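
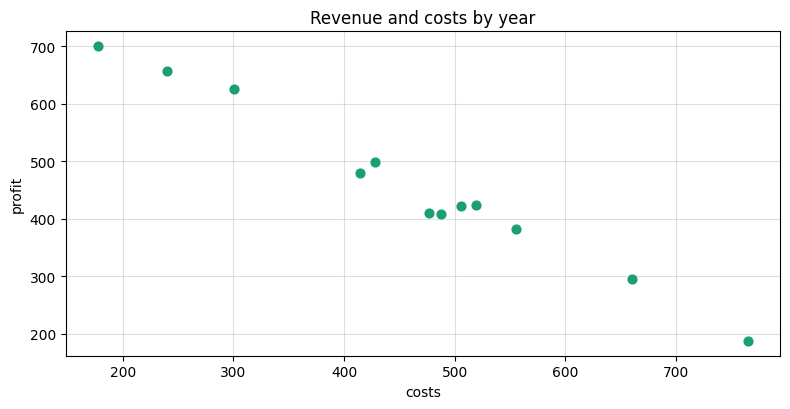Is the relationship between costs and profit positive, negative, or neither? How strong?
Points are negatively correlated; strong (|r| ≈ 1.0).

negative, strong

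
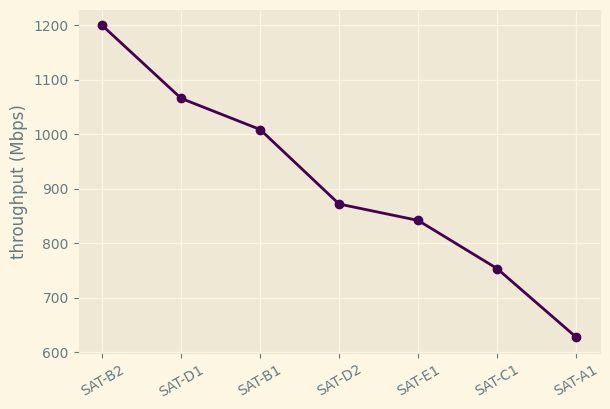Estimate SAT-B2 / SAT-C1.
≈ 1.6×

SAT-B2 ≈ 1200, SAT-C1 ≈ 750; 1200/750 ≈ 1.6.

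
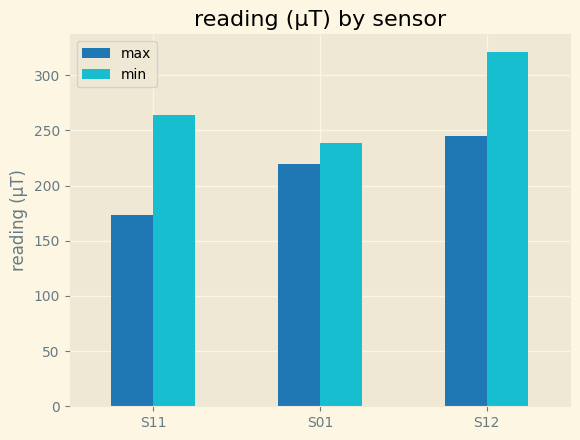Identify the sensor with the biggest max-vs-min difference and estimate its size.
S11, ≈ 100 µT

S11: max ≈ 150, min ≈ 250 → gap ≈ 100. Next-largest (S12) is only ≈ 50.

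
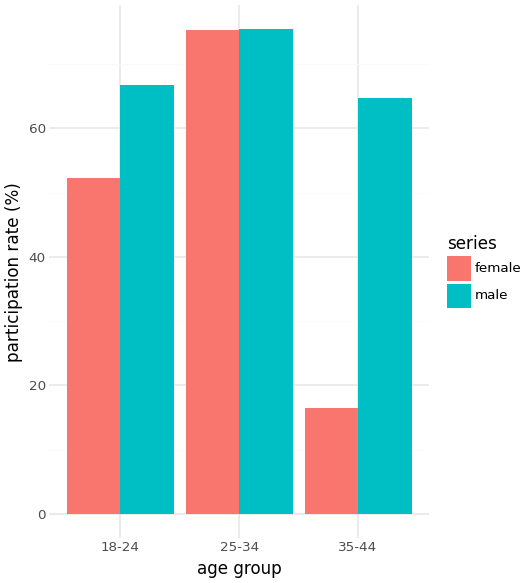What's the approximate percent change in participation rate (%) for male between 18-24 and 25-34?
≈ +14.3%

18-24 ≈ 70, 25-34 ≈ 80; (80 − 70) / 70 ≈ +14.3%.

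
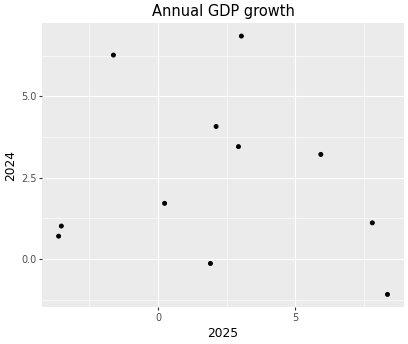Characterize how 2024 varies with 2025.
no clear correlation

Points are roughly uncorrelated; weak (|r| ≈ 0.2).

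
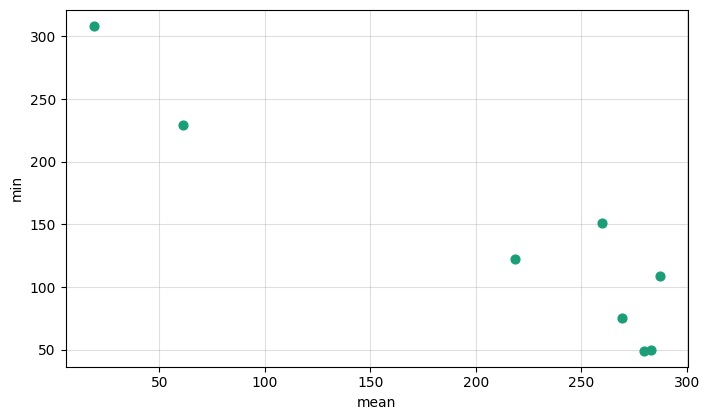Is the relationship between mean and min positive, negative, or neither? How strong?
Points are negatively correlated; strong (|r| ≈ 0.9).

negative, strong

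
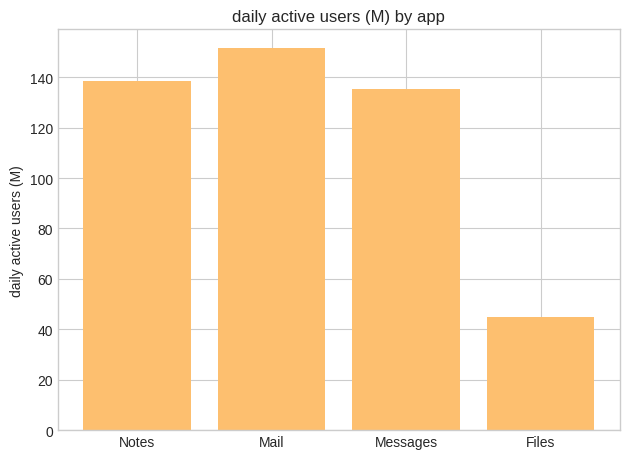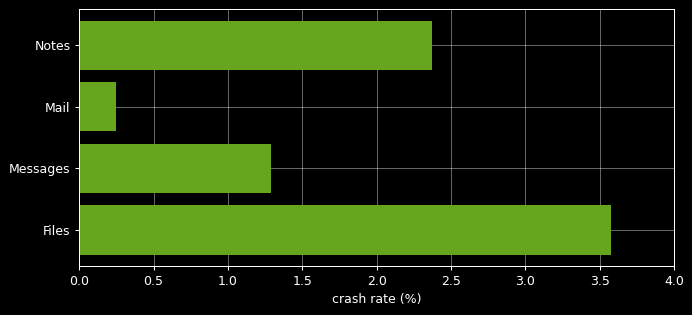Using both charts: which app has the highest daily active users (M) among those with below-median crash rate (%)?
Mail

Chart 2 median crash rate (%) ≈ 2; below-median apps: Mail, Messages. Among those, Mail has the highest daily active users (M) (≈ 160).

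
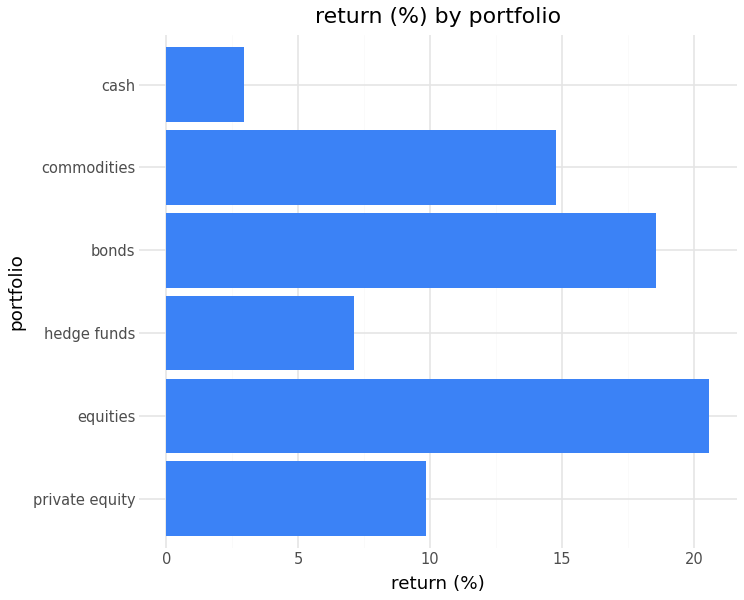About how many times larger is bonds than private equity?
bonds ≈ 18, private equity ≈ 10; 18/10 ≈ 1.8.

≈ 1.8×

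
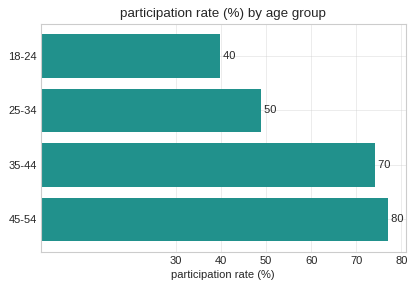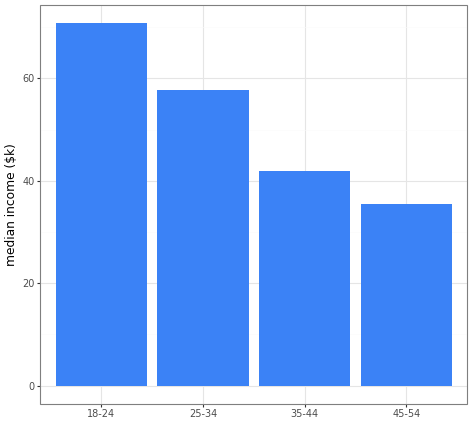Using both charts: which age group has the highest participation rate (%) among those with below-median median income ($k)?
Chart 2 median median income ($k) ≈ 50; below-median age groups: 35-44, 45-54. Among those, 45-54 has the highest participation rate (%) (≈ 80).

45-54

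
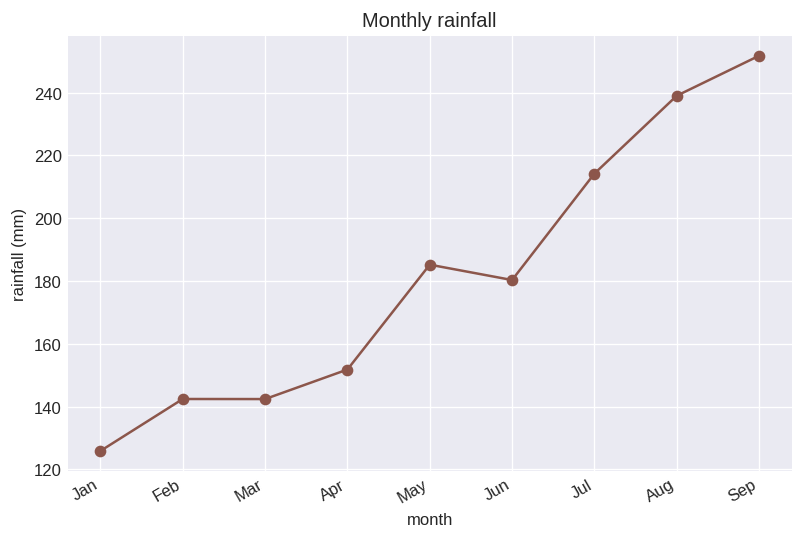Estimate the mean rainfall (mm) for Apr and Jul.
(160 + 220) / 2 ≈ 190.

≈ 190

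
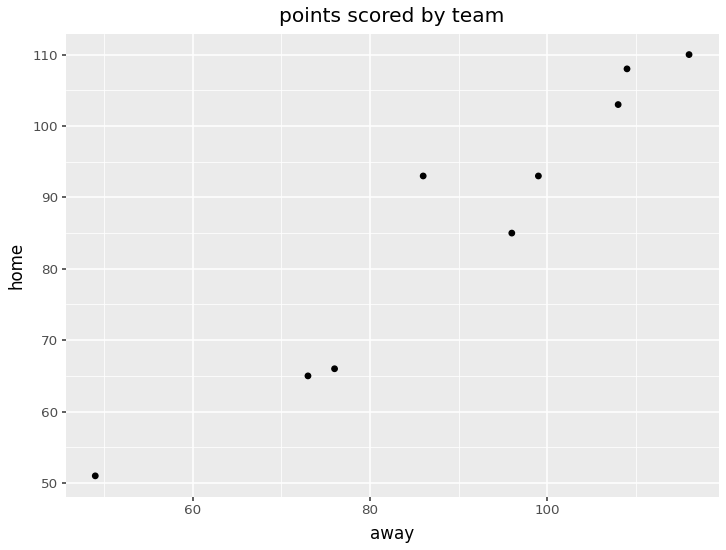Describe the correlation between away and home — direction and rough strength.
Points are positively correlated; strong (|r| ≈ 1.0).

positive, strong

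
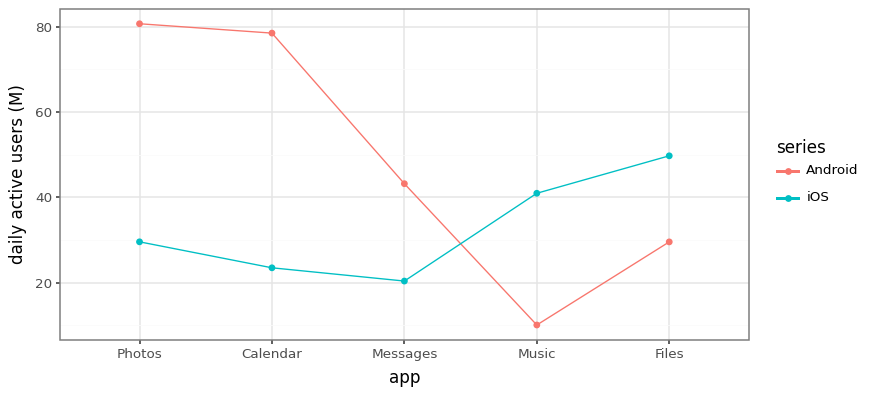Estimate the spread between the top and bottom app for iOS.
≈ 30

Max Files ≈ 50, min Messages ≈ 20; range ≈ 30.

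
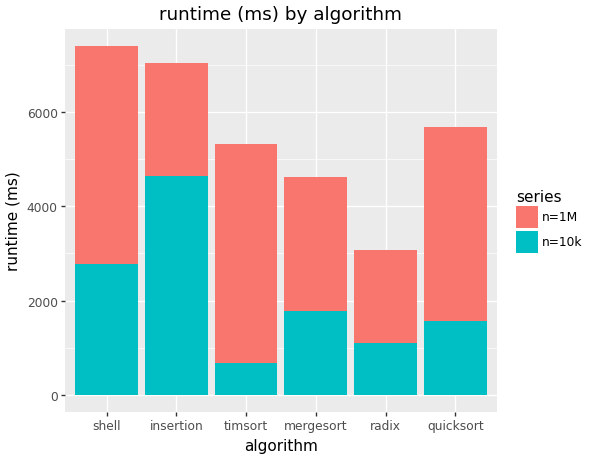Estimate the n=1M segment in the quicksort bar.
≈ 4000

n=1M top ≈ 6000, bottom ≈ 2000; segment ≈ 4000.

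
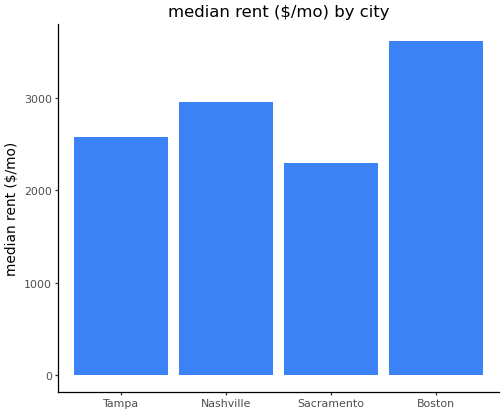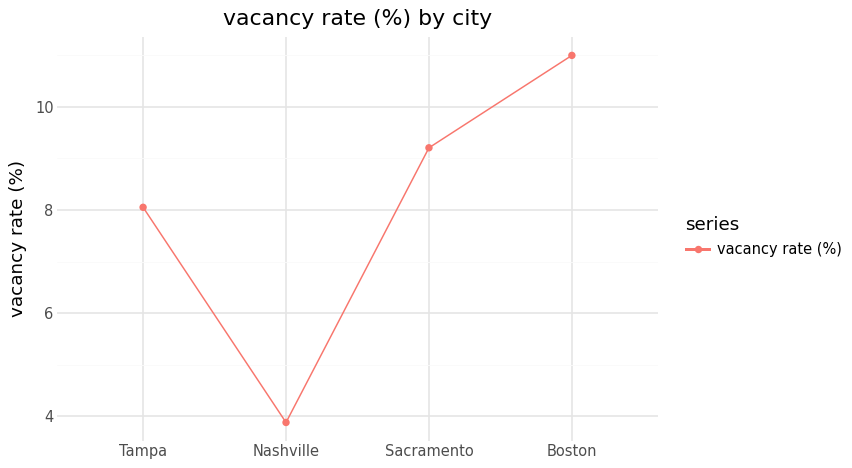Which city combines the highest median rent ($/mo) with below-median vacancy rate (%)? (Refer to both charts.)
Chart 2 median vacancy rate (%) ≈ 8; below-median cities: Tampa, Nashville. Among those, Nashville has the highest median rent ($/mo) (≈ 3000).

Nashville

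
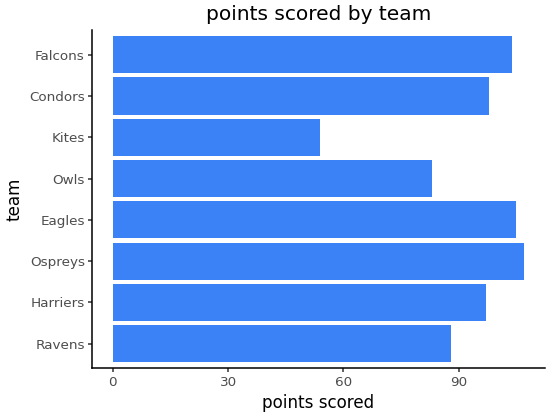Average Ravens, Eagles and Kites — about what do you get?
(90 + 100 + 50) / 3 ≈ 80.

≈ 80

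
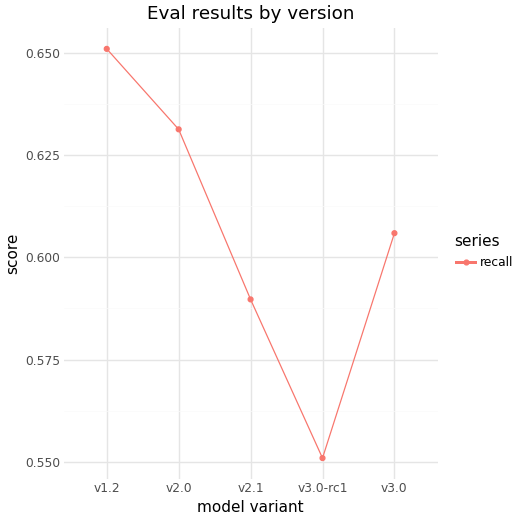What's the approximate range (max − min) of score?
≈ 0.10

Max v1.2 ≈ 0.65, min v3.0-rc1 ≈ 0.55; range ≈ 0.10.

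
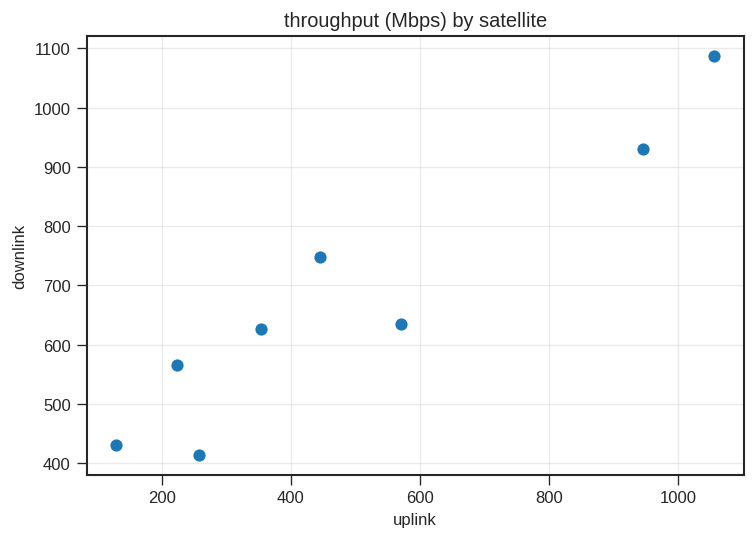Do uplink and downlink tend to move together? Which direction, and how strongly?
Points are positively correlated; strong (|r| ≈ 0.9).

positive, strong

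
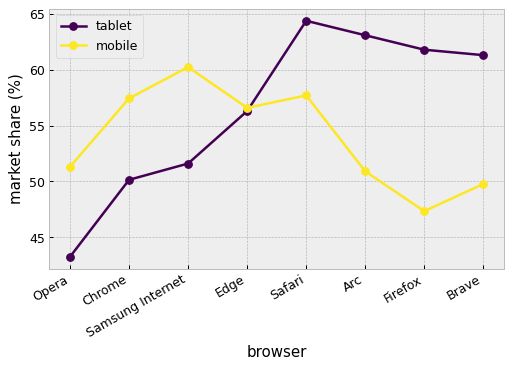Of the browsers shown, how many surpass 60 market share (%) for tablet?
4

Above 60: Safari, Arc, Firefox, Brave.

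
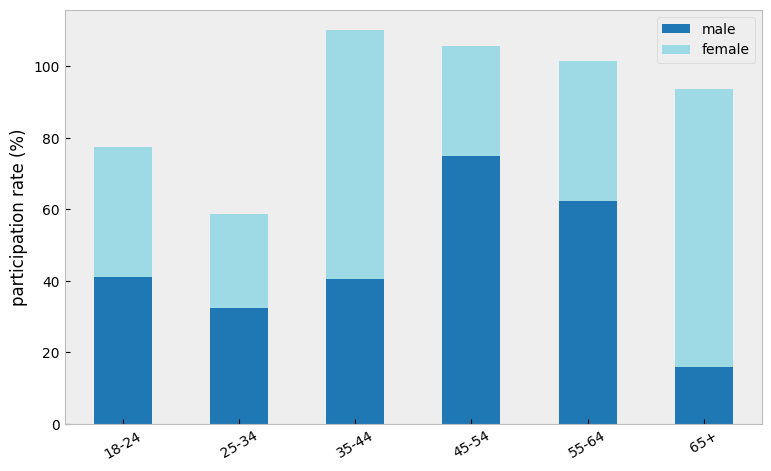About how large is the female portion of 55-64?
≈ 40

female top ≈ 100, bottom ≈ 60; segment ≈ 40.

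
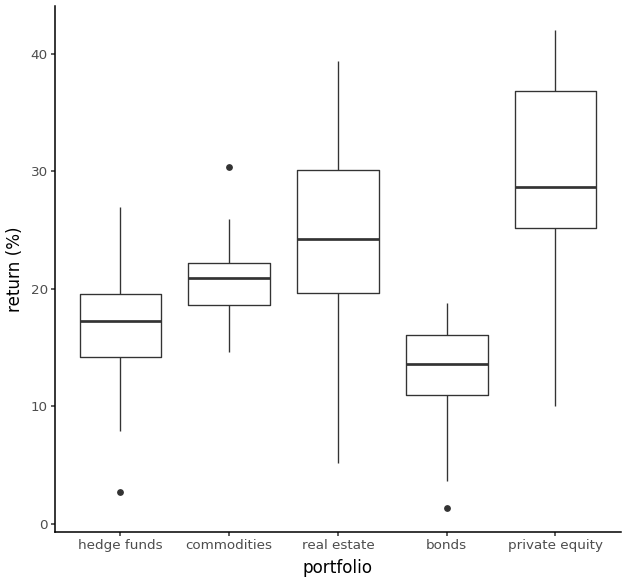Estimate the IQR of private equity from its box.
Q3 ≈ 36, Q1 ≈ 26; IQR ≈ 10.

≈ 10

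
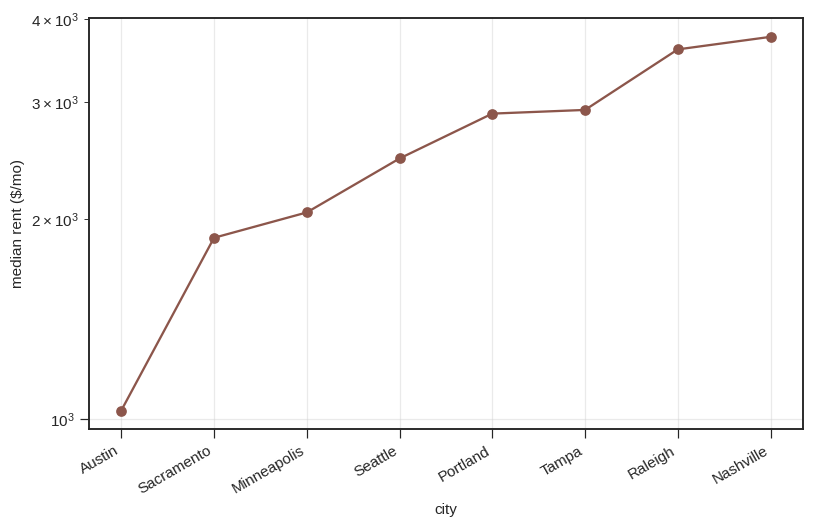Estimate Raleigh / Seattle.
≈ 1.4×

Raleigh ≈ 3500, Seattle ≈ 2500; 3500/2500 ≈ 1.4.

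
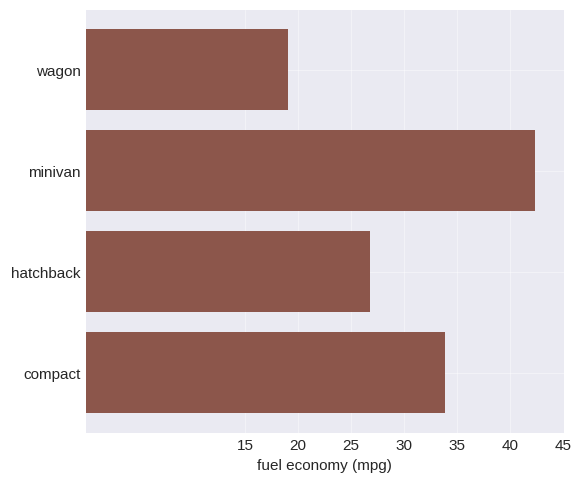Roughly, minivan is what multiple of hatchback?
minivan ≈ 40, hatchback ≈ 25; 40/25 ≈ 1.6.

≈ 1.6×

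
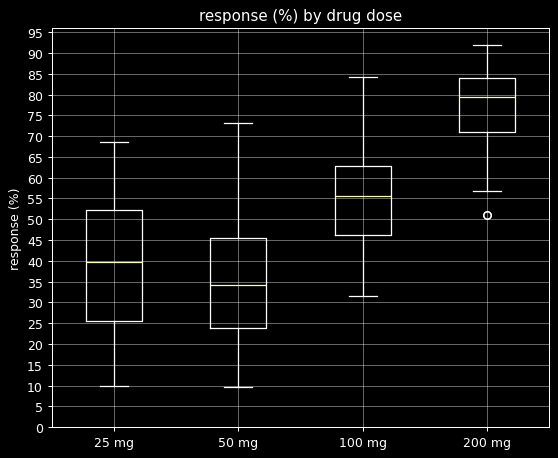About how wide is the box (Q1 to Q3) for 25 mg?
Q3 ≈ 50, Q1 ≈ 25; IQR ≈ 25.

≈ 25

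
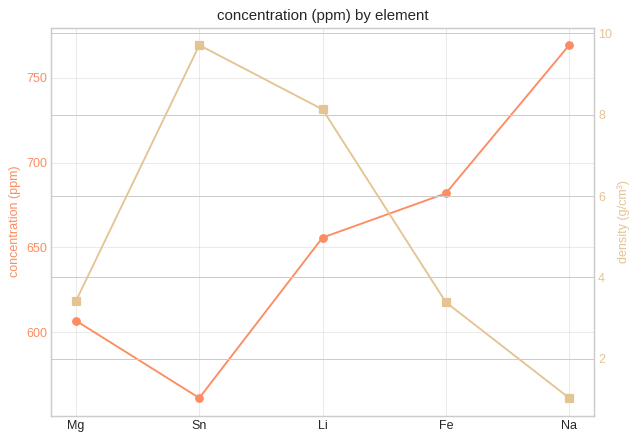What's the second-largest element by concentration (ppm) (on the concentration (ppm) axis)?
Top 3 (on the concentration (ppm) axis): Na ≈ 760, Fe ≈ 680, Li ≈ 660.

Fe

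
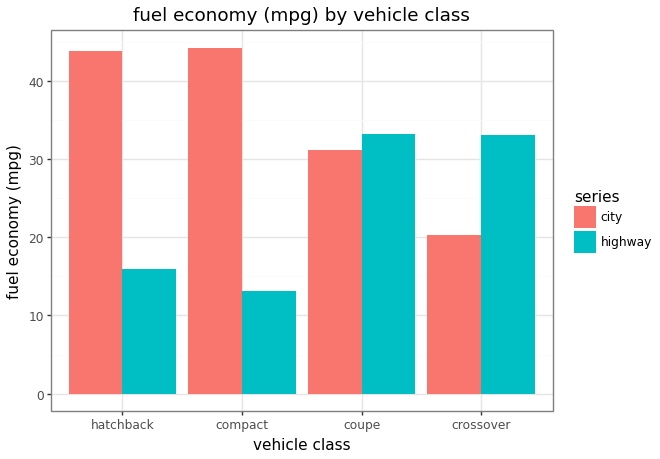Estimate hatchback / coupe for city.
≈ 1.5×

hatchback ≈ 45, coupe ≈ 30; 45/30 ≈ 1.5.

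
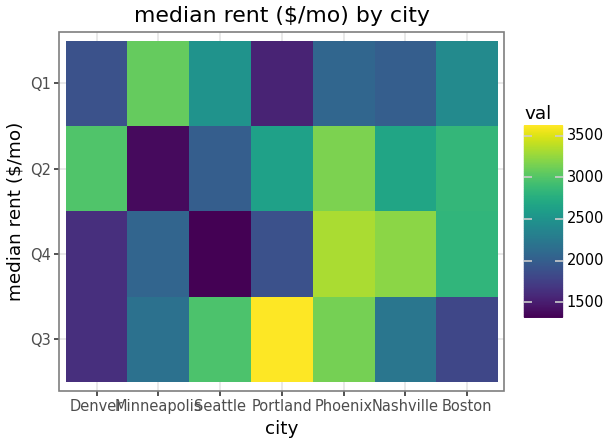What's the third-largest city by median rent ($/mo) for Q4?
Boston

Top 4 for Q4: Phoenix ≈ 3400, Nashville ≈ 3200, Boston ≈ 2800, Minneapolis ≈ 2000.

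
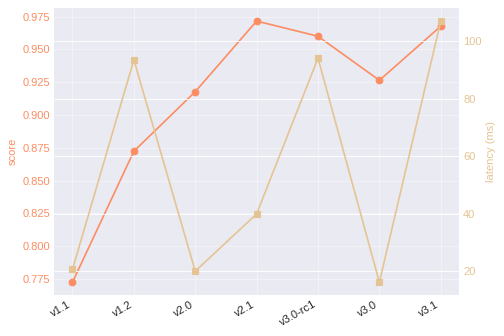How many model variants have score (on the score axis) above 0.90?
Above 0.90: v2.0, v2.1, v3.0-rc1, v3.0, v3.1.

5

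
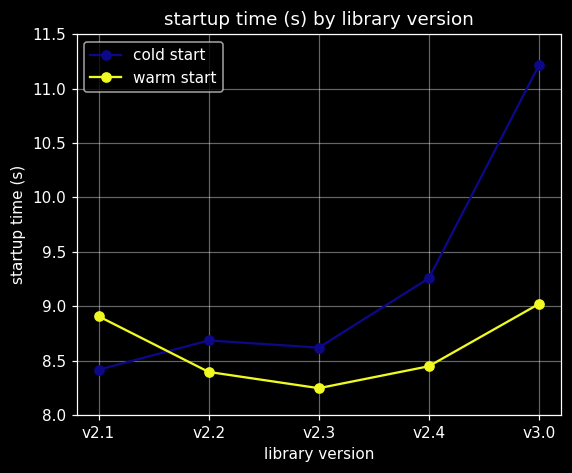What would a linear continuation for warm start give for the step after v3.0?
≈ 9.5

Last three: 8.0, 8.5, 9.0 → slope ≈ 0.5/step → next ≈ 9.5.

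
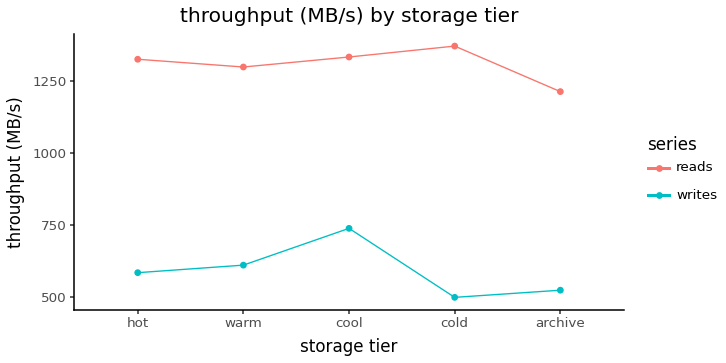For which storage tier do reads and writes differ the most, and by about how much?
cold, ≈ 900 MB/s

cold: reads ≈ 1400, writes ≈ 500 → gap ≈ 900. Next-largest (hot) is only ≈ 700.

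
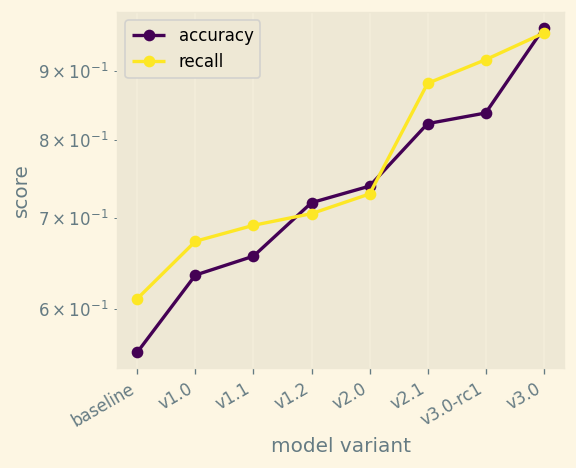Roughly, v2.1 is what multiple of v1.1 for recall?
v2.1 ≈ 0.90, v1.1 ≈ 0.70; 0.90/0.70 ≈ 1.29.

≈ 1.29×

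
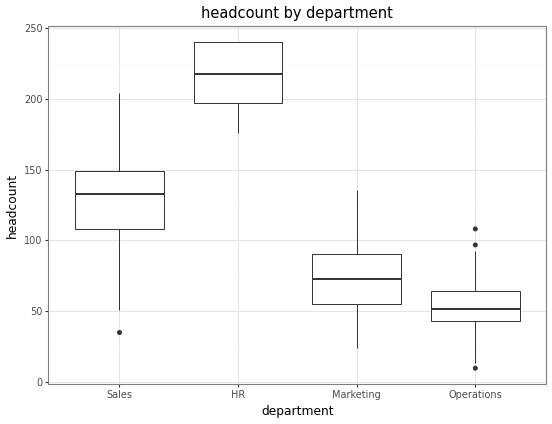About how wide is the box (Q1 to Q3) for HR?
≈ 40

Q3 ≈ 240, Q1 ≈ 200; IQR ≈ 40.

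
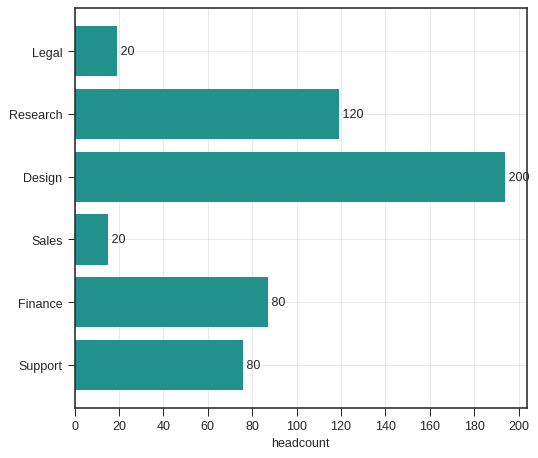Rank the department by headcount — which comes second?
Research

Top 3: Design ≈ 200, Research ≈ 120, Finance ≈ 80.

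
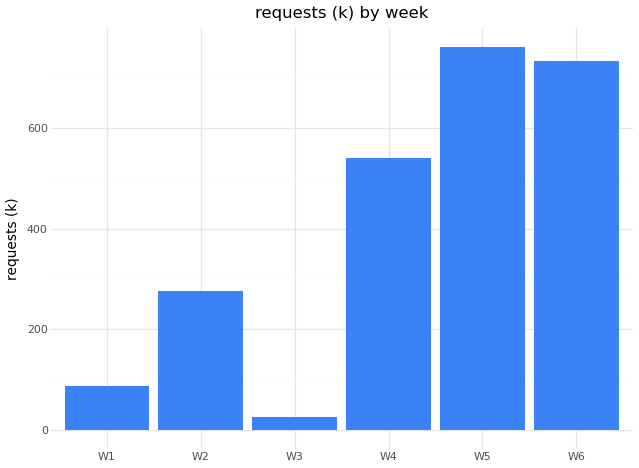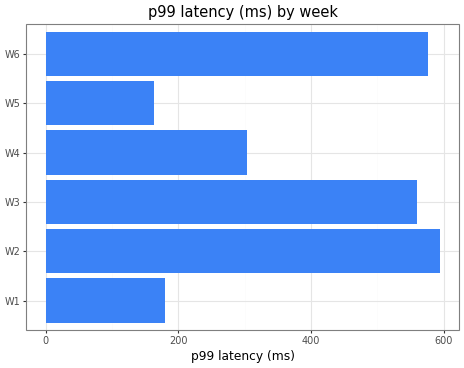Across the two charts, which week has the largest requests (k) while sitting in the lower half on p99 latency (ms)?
W5

Chart 2 median p99 latency (ms) ≈ 400; below-median weeks: W1, W4, W5. Among those, W5 has the highest requests (k) (≈ 800).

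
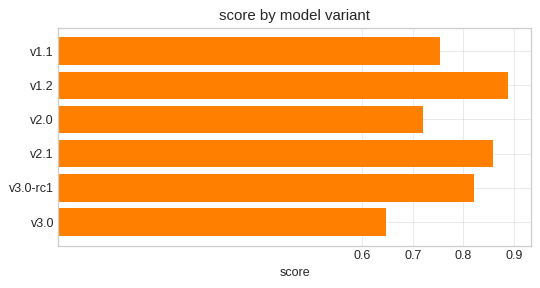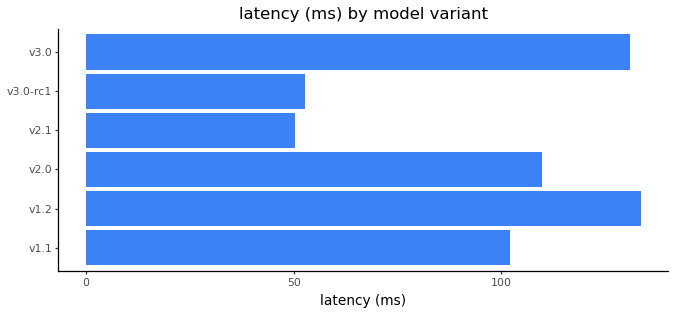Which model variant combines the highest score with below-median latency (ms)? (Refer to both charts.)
Chart 2 median latency (ms) ≈ 100; below-median model variants: v1.1, v2.1, v3.0-rc1. Among those, v2.1 has the highest score (≈ 0.9).

v2.1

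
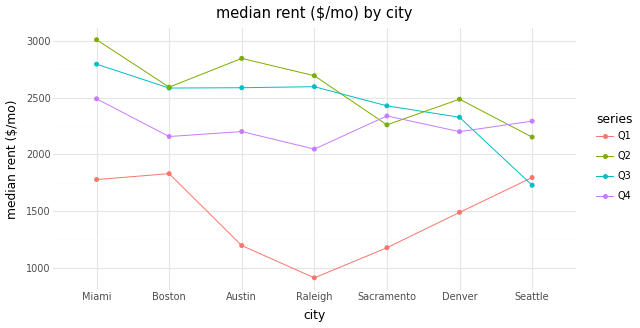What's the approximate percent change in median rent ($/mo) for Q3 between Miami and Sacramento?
≈ -14.3%

Miami ≈ 2800, Sacramento ≈ 2400; (2400 − 2800) / 2800 ≈ -14.3%.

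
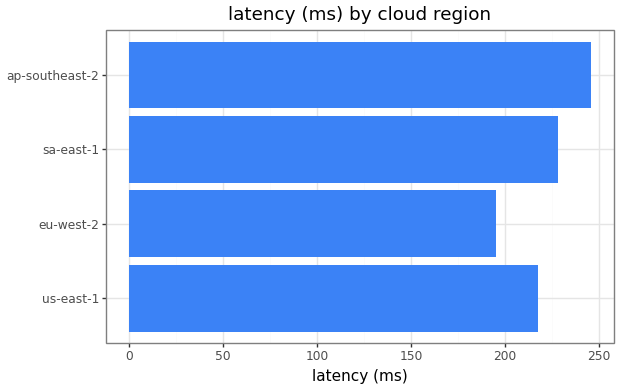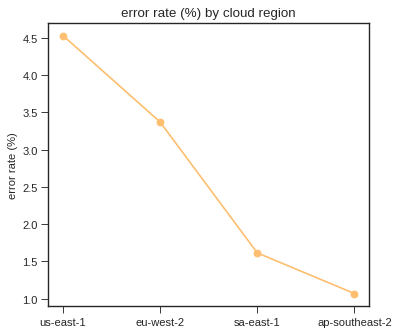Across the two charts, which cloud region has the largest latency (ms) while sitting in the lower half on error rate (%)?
ap-southeast-2

Chart 2 median error rate (%) ≈ 2.5; below-median cloud regions: sa-east-1, ap-southeast-2. Among those, ap-southeast-2 has the highest latency (ms) (≈ 250).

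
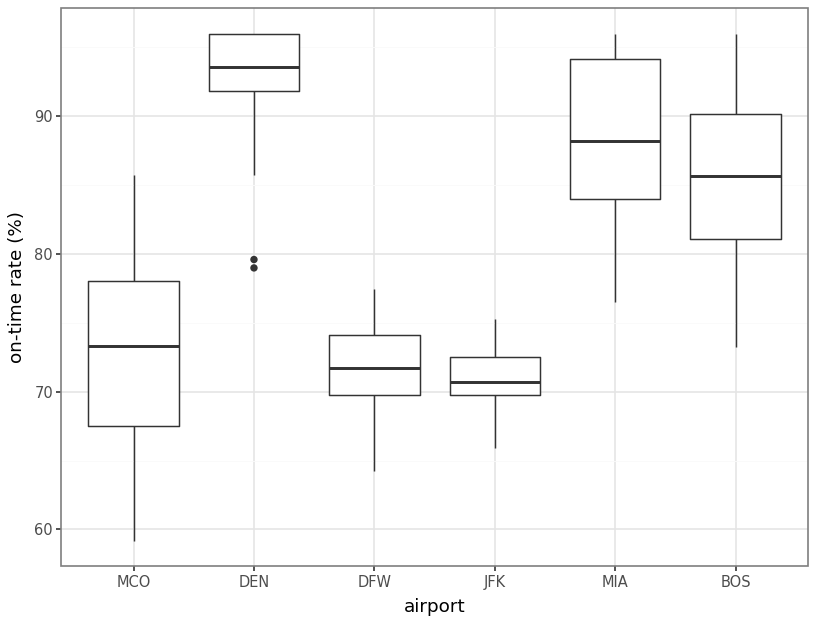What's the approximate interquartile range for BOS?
Q3 ≈ 90, Q1 ≈ 82; IQR ≈ 8.

≈ 8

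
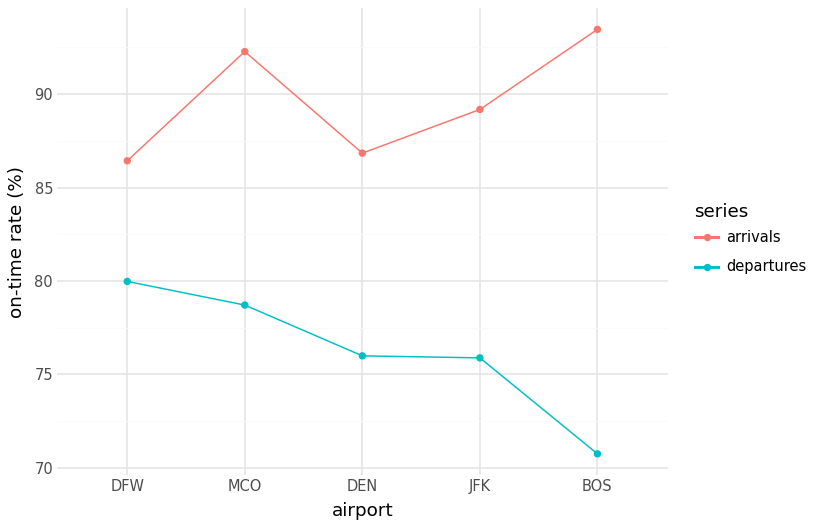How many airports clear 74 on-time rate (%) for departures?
4

Above 74: DFW, MCO, DEN, JFK.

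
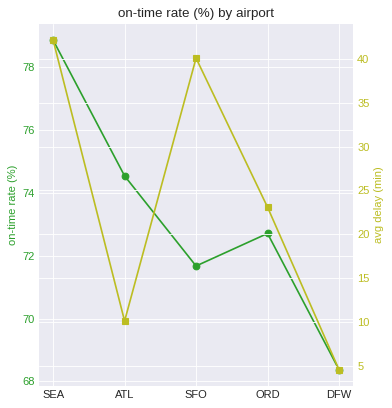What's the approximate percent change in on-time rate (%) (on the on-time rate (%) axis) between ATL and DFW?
ATL ≈ 75, DFW ≈ 68; (68 − 75) / 75 ≈ -9.3%.

≈ -9.3%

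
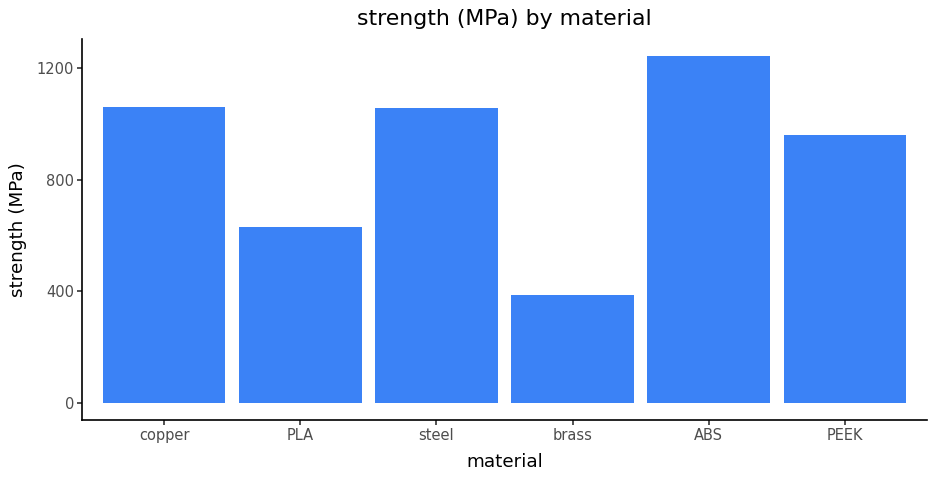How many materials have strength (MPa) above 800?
4

Above 800: copper, steel, ABS, PEEK.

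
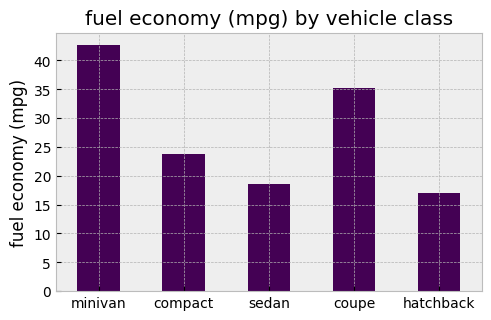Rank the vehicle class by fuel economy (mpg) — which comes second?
Top 3: minivan ≈ 45, coupe ≈ 35, compact ≈ 25.

coupe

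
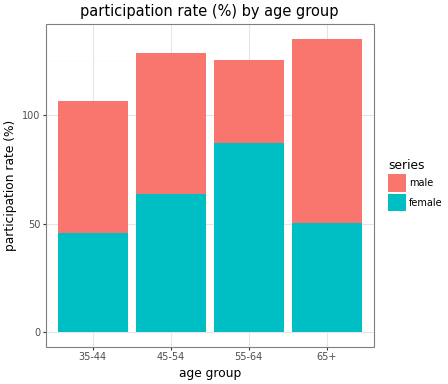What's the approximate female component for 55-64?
≈ 80

female top ≈ 80, bottom ≈ 0; segment ≈ 80.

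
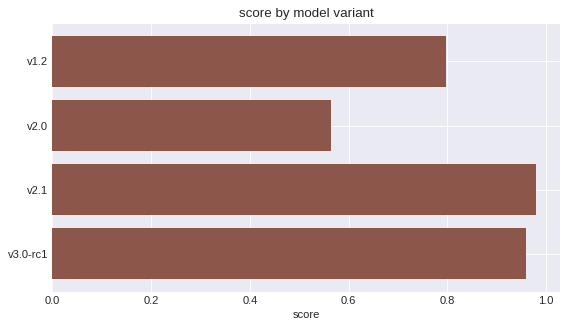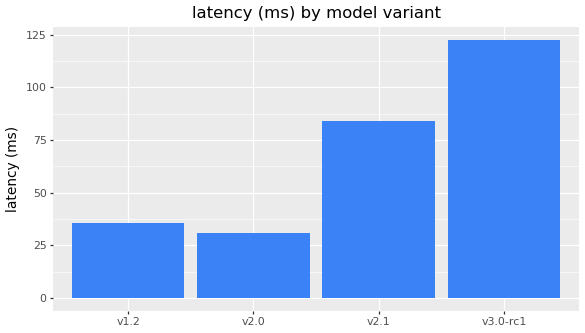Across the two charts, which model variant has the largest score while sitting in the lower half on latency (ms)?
v1.2

Chart 2 median latency (ms) ≈ 60; below-median model variants: v1.2, v2.0. Among those, v1.2 has the highest score (≈ 0.8).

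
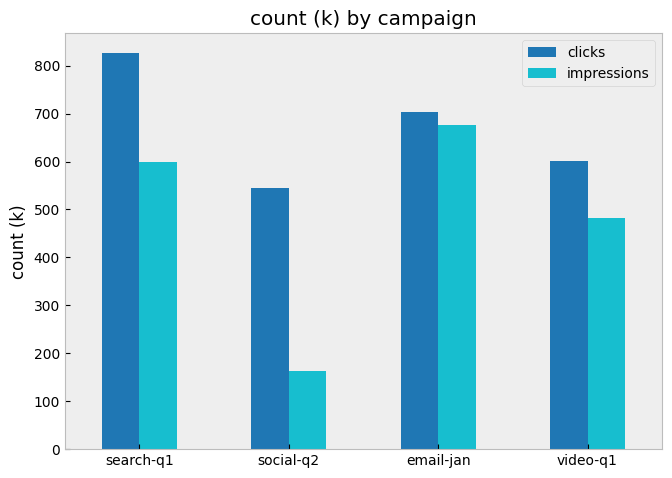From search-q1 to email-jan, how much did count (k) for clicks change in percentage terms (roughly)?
≈ -12.5%

search-q1 ≈ 800, email-jan ≈ 700; (700 − 800) / 800 ≈ -12.5%.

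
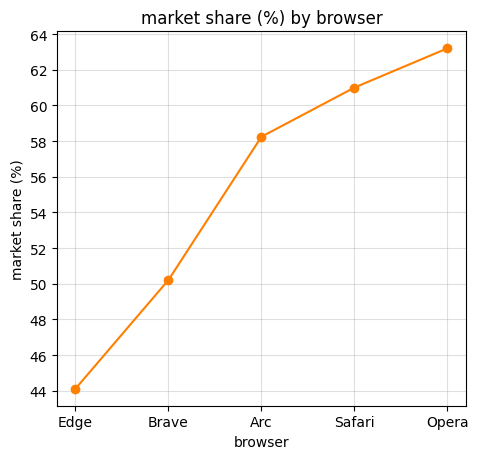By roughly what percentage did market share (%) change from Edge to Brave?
Edge ≈ 44, Brave ≈ 50; (50 − 44) / 44 ≈ +13.6%.

≈ +13.6%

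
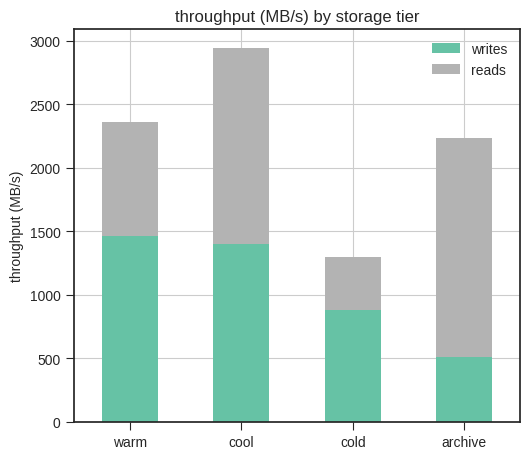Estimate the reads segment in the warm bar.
reads top ≈ 2500, bottom ≈ 1500; segment ≈ 1000.

≈ 1000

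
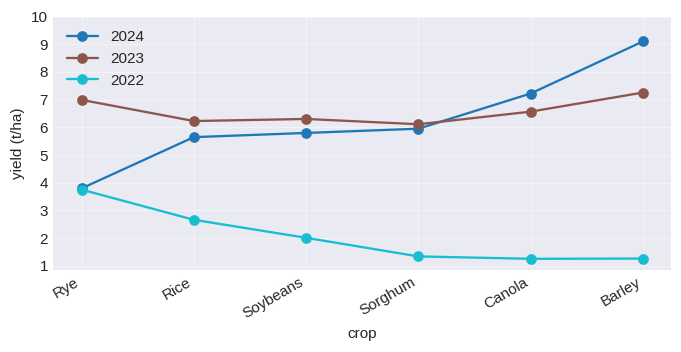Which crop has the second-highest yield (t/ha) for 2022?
Top 3 for 2022: Rye ≈ 4, Rice ≈ 3, Soybeans ≈ 2.

Rice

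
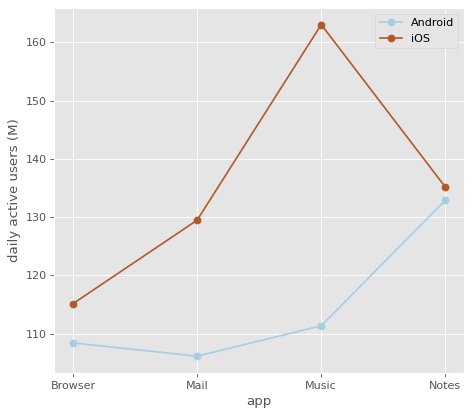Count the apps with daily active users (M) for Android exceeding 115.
Above 115: Notes.

1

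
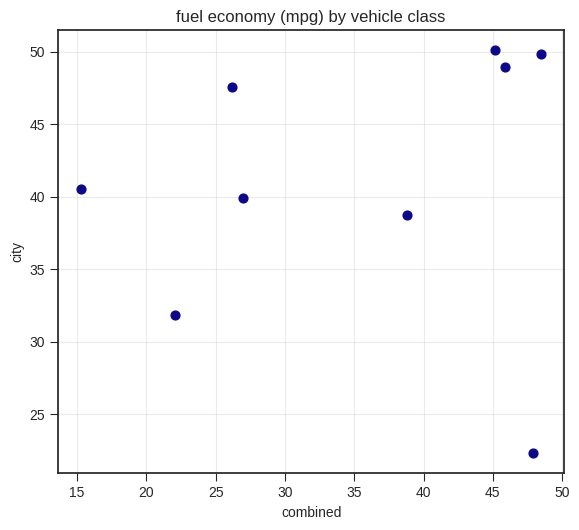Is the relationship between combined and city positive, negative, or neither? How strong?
Points are roughly uncorrelated; weak (|r| ≈ 0.1).

no clear correlation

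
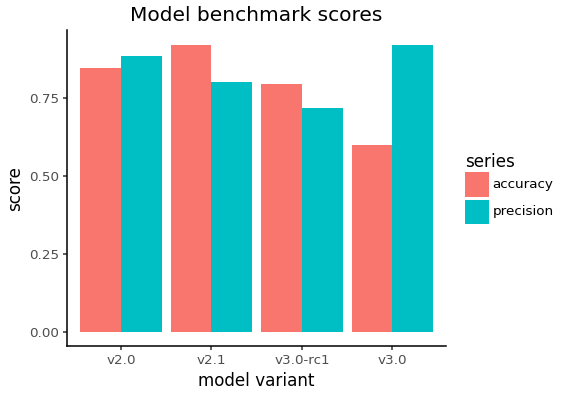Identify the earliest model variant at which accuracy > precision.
v2.1

v2.0: accuracy ≈ 0.8 vs precision ≈ 0.9 (not yet); v2.1: accuracy ≈ 0.9 vs precision ≈ 0.8 (first crossover).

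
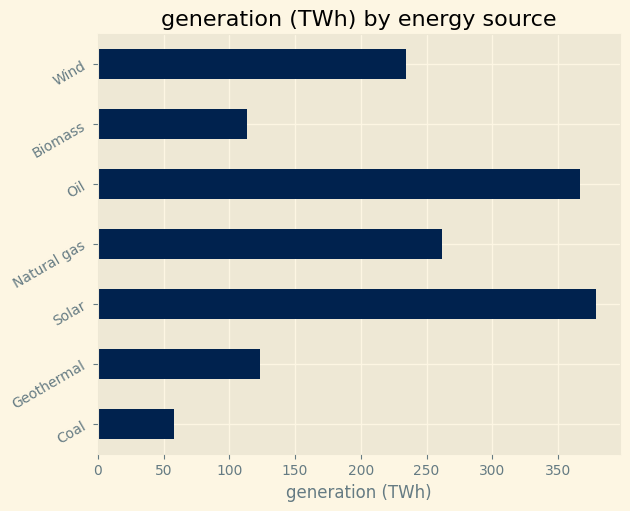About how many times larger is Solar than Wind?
≈ 1.6×

Solar ≈ 400, Wind ≈ 250; 400/250 ≈ 1.6.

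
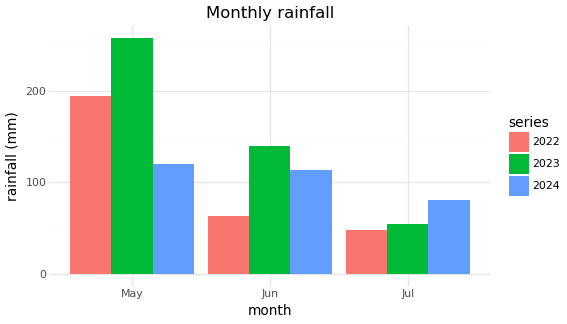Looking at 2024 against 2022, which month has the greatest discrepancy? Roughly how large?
May, ≈ 75 mm

May: 2024 ≈ 125, 2022 ≈ 200 → gap ≈ 75. Next-largest (Jun) is only ≈ 50.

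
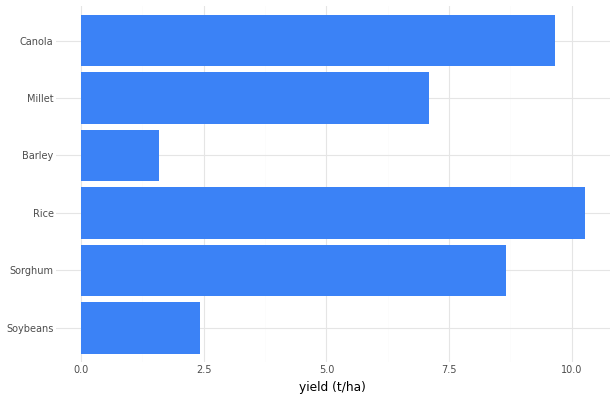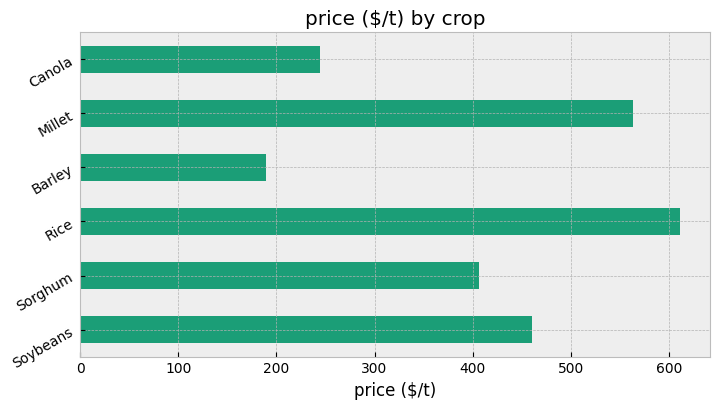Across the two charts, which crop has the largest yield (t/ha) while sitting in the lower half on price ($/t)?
Chart 2 median price ($/t) ≈ 400; below-median crops: Sorghum, Barley, Canola. Among those, Canola has the highest yield (t/ha) (≈ 10).

Canola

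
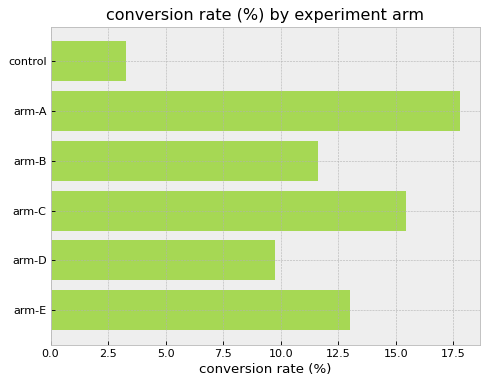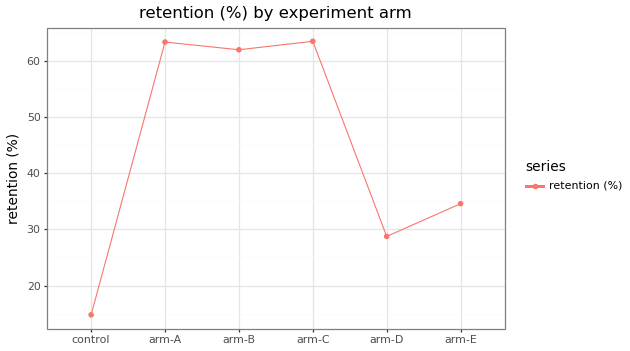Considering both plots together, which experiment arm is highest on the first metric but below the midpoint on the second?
arm-E

Chart 2 median retention (%) ≈ 50; below-median experiment arms: control, arm-D, arm-E. Among those, arm-E has the highest conversion rate (%) (≈ 14).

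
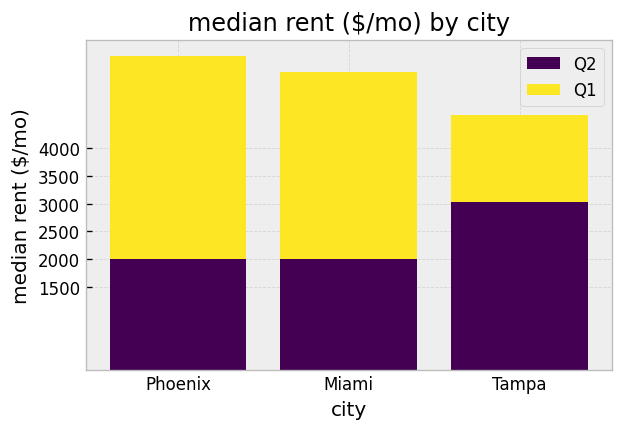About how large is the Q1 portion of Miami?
Q1 top ≈ 5500, bottom ≈ 2000; segment ≈ 3500.

≈ 3500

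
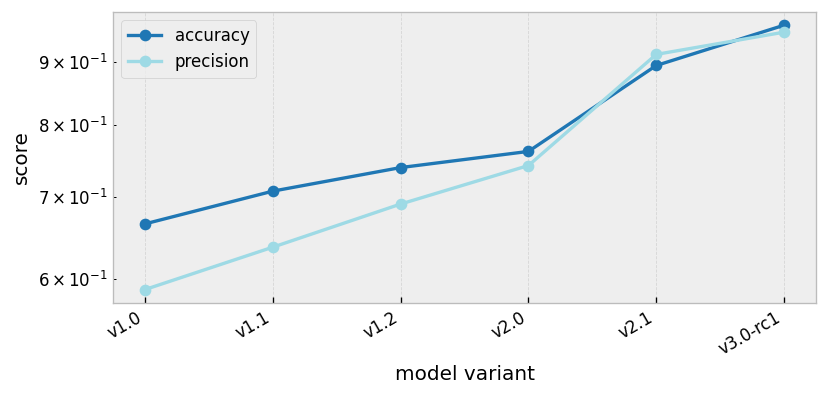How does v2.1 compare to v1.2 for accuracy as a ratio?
≈ 1.2×

v2.1 ≈ 0.90, v1.2 ≈ 0.75; 0.90/0.75 ≈ 1.2.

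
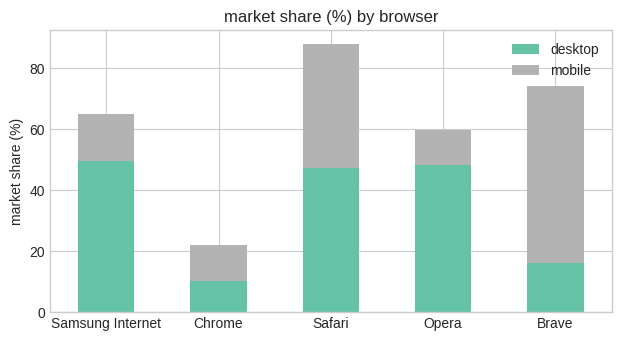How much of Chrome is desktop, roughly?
≈ 10

desktop top ≈ 10, bottom ≈ 0; segment ≈ 10.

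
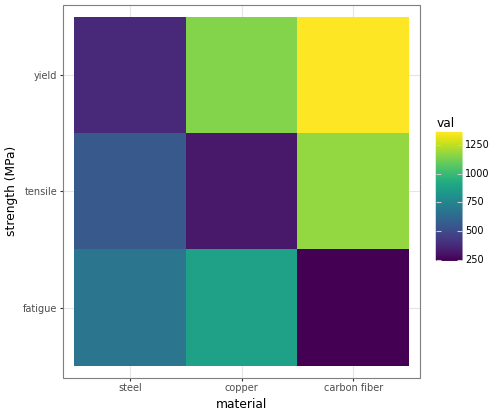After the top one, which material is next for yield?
Top 3 for yield: carbon fiber ≈ 1400, copper ≈ 1200, steel ≈ 400.

copper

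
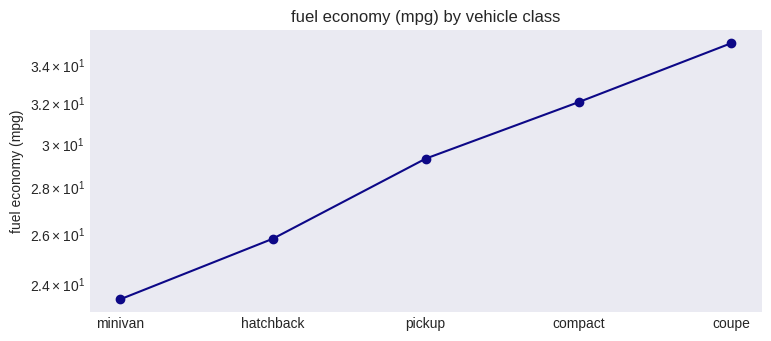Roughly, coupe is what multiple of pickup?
coupe ≈ 35, pickup ≈ 29; 35/29 ≈ 1.21.

≈ 1.21×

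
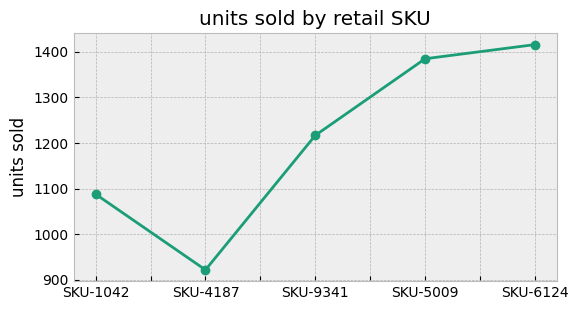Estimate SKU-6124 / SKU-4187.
SKU-6124 ≈ 1400, SKU-4187 ≈ 900; 1400/900 ≈ 1.56.

≈ 1.56×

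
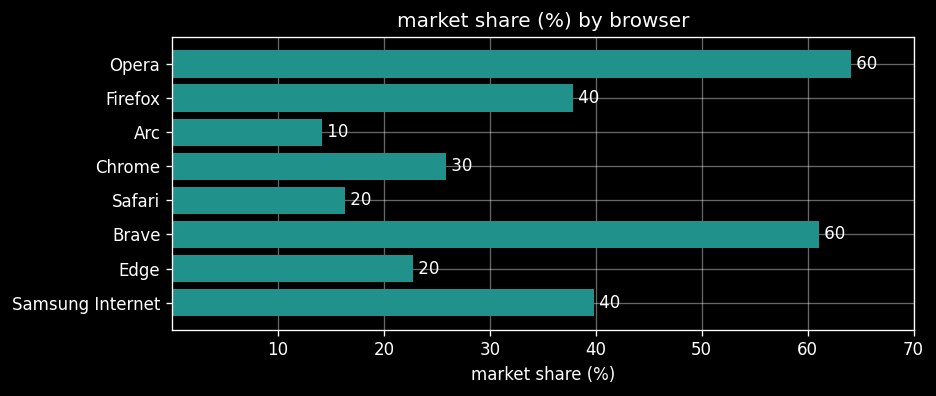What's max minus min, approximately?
≈ 50

Max Opera ≈ 60, min Arc ≈ 10; range ≈ 50.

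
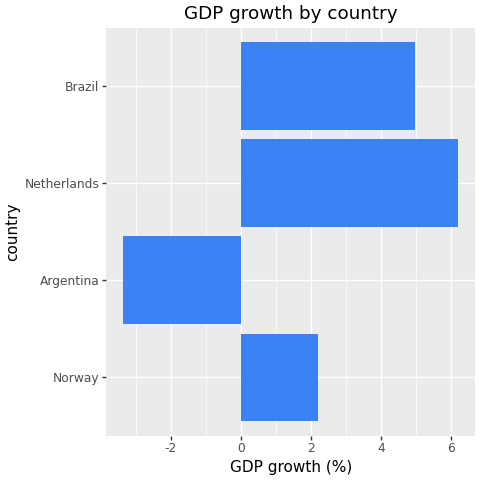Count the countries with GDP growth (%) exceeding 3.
2

Above 3: Netherlands, Brazil.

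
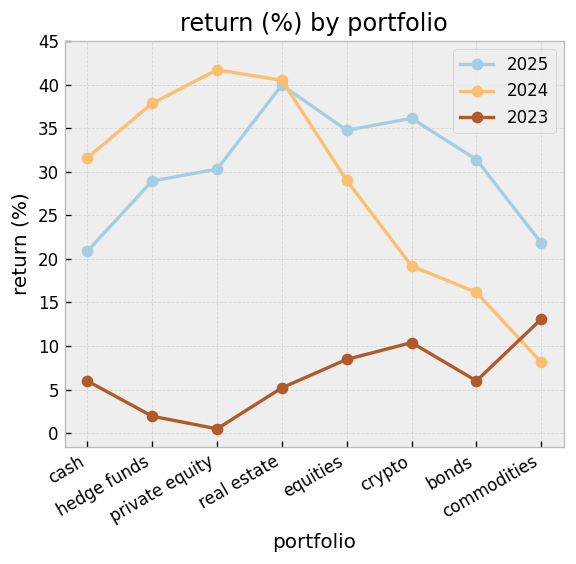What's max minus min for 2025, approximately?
≈ 20

Max real estate ≈ 40, min cash ≈ 20; range ≈ 20.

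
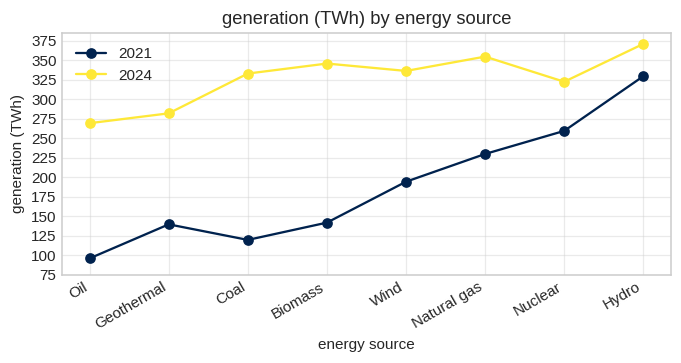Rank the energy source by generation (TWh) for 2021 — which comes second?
Top 3 for 2021: Hydro ≈ 325, Nuclear ≈ 250, Natural gas ≈ 225.

Nuclear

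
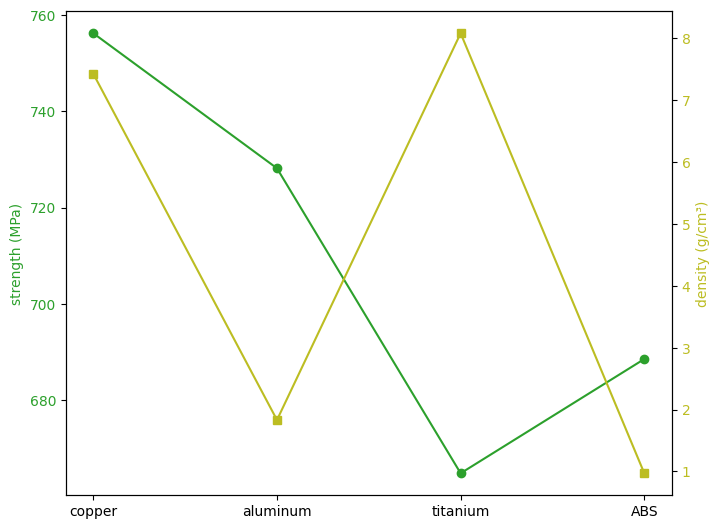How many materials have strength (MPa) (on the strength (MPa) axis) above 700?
2

Above 700: copper, aluminum.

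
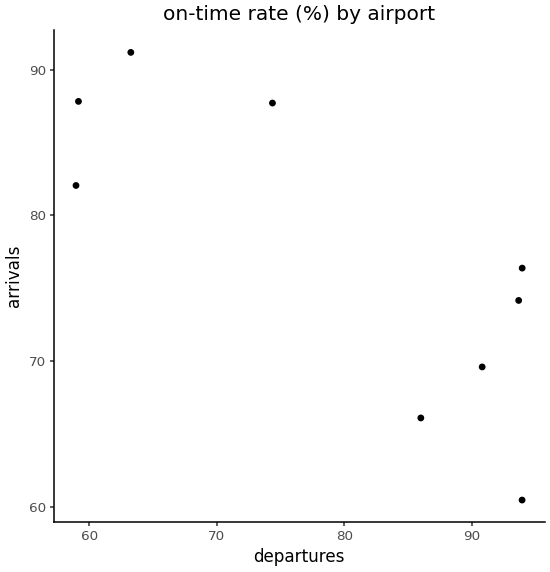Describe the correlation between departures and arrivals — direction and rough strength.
negative, strong

Points are negatively correlated; strong (|r| ≈ 0.8).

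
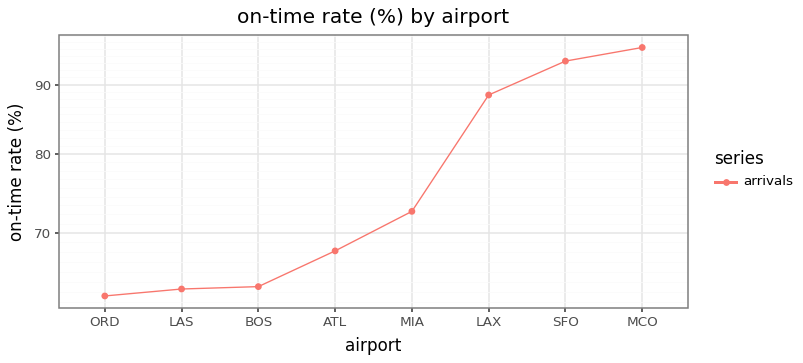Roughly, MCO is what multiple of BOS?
MCO ≈ 95, BOS ≈ 65; 95/65 ≈ 1.46.

≈ 1.46×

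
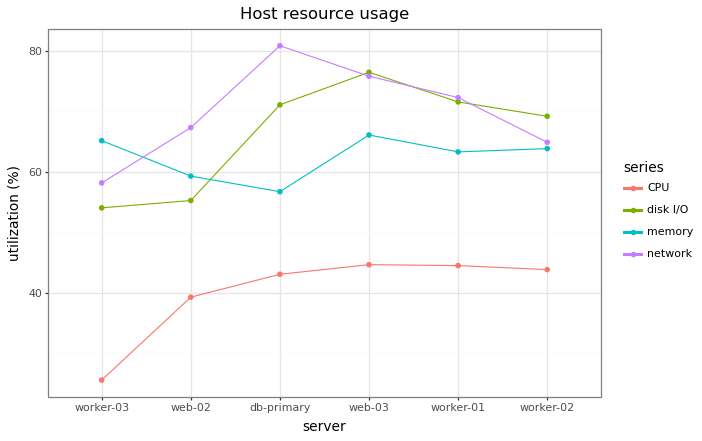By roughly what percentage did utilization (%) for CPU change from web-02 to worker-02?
web-02 ≈ 40, worker-02 ≈ 45; (45 − 40) / 40 ≈ +12.5%.

≈ +12.5%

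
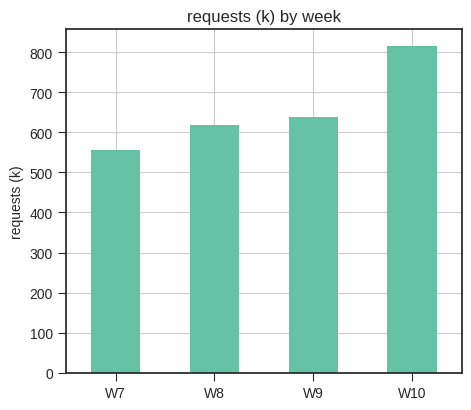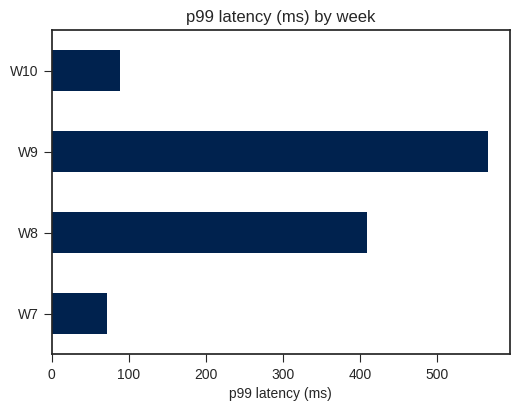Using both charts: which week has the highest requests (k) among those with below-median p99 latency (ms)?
Chart 2 median p99 latency (ms) ≈ 200; below-median weeks: W7, W10. Among those, W10 has the highest requests (k) (≈ 800).

W10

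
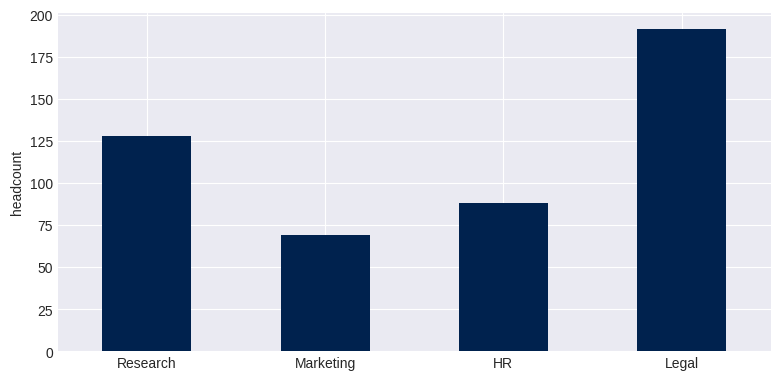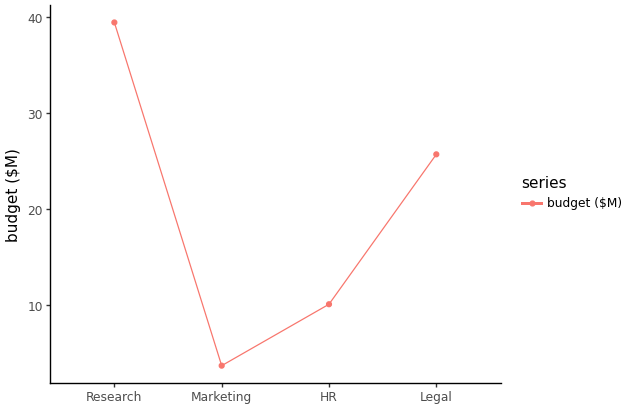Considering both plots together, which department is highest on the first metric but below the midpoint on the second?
HR

Chart 2 median budget ($M) ≈ 20; below-median departments: Marketing, HR. Among those, HR has the highest headcount (≈ 80).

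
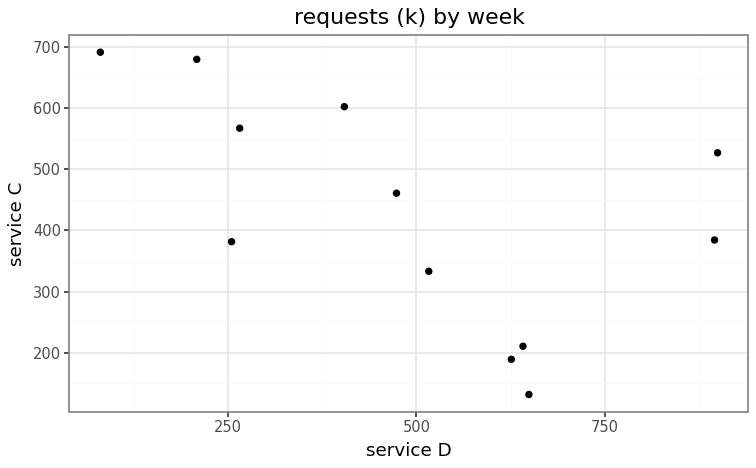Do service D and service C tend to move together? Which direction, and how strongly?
negative, moderate

Points are negatively correlated; moderate (|r| ≈ 0.6).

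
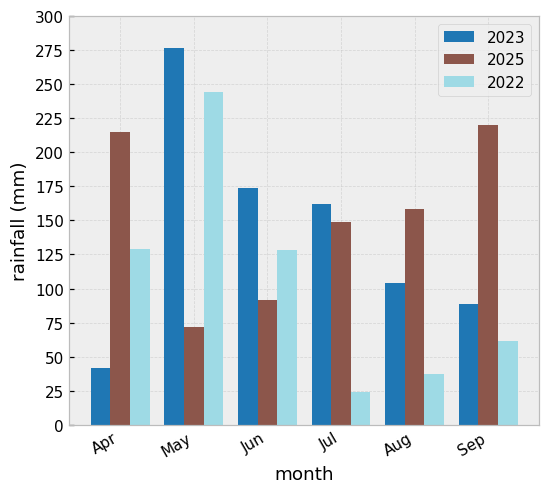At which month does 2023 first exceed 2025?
Apr: 2023 ≈ 50 vs 2025 ≈ 225 (not yet); May: 2023 ≈ 275 vs 2025 ≈ 75 (first crossover).

May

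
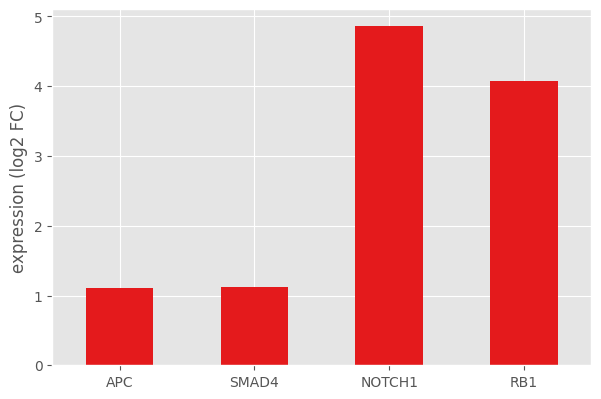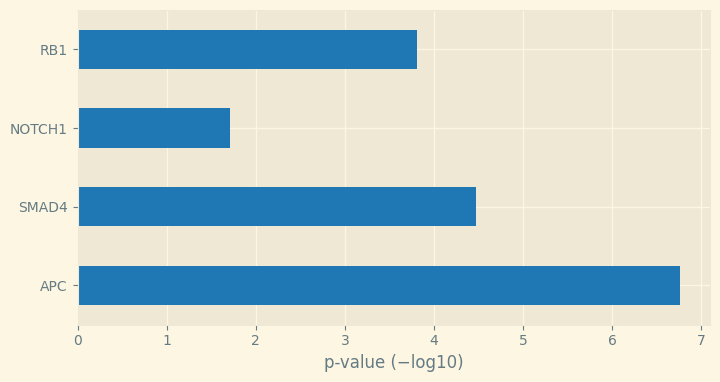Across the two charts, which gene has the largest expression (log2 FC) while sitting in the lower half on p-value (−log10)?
NOTCH1

Chart 2 median p-value (−log10) ≈ 4; below-median genes: NOTCH1, RB1. Among those, NOTCH1 has the highest expression (log2 FC) (≈ 5).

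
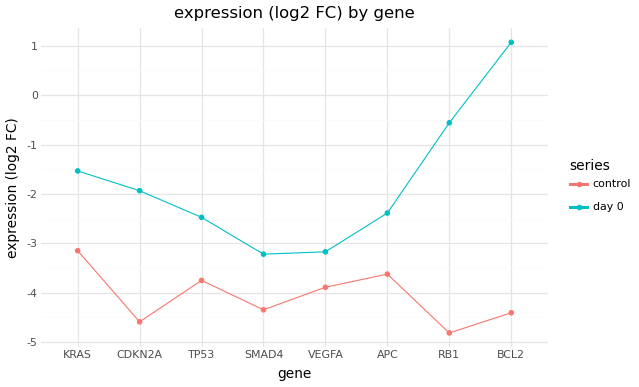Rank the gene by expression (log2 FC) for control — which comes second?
APC

Top 3 for control: KRAS ≈ -3.0, APC ≈ -3.5, TP53 ≈ -4.0.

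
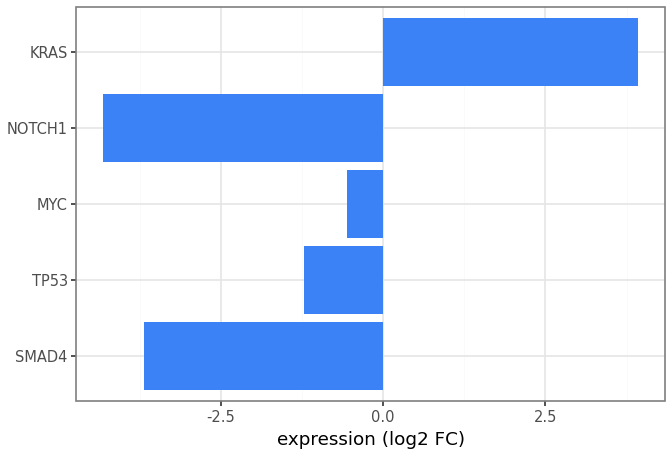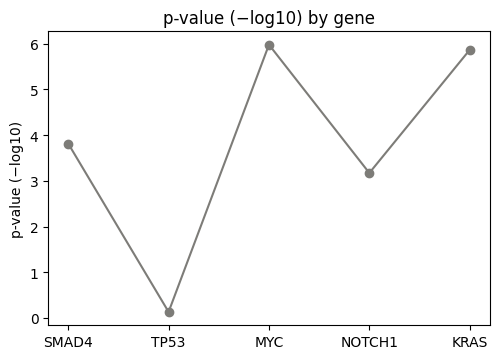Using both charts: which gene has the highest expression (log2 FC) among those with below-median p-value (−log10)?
TP53

Chart 2 median p-value (−log10) ≈ 4; below-median genes: TP53, NOTCH1. Among those, TP53 has the highest expression (log2 FC) (≈ -1).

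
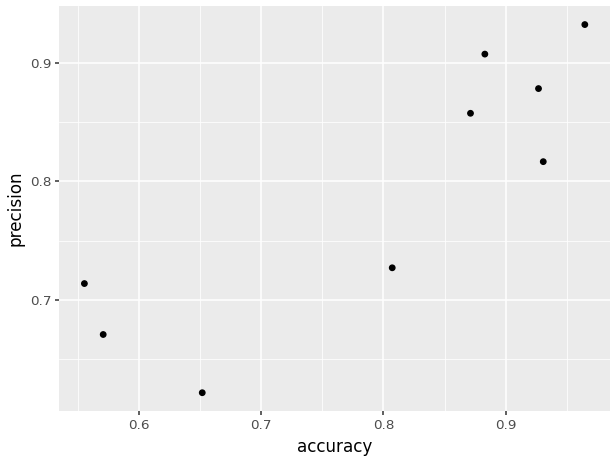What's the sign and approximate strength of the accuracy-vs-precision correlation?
positive, strong

Points are positively correlated; strong (|r| ≈ 0.9).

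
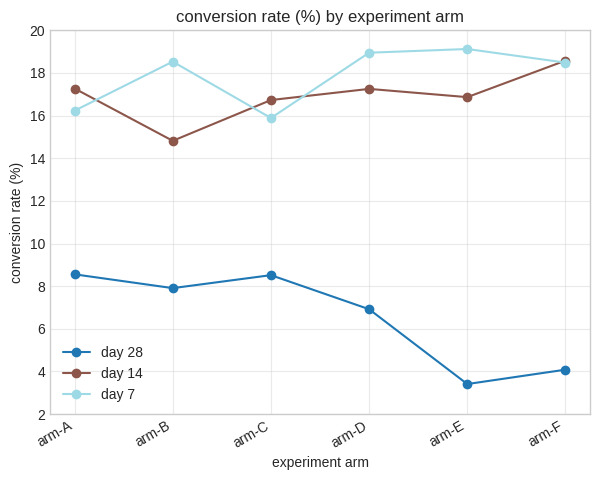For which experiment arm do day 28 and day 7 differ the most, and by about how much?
arm-E, ≈ 16 %

arm-E: day 28 ≈ 4, day 7 ≈ 20 → gap ≈ 16. Next-largest (arm-F) is only ≈ 14.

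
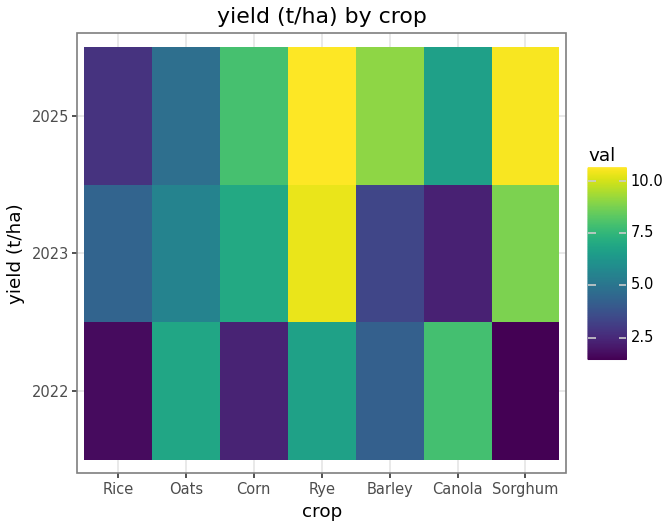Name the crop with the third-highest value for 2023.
Top 4 for 2023: Rye ≈ 10, Sorghum ≈ 9, Corn ≈ 7, Oats ≈ 6.

Corn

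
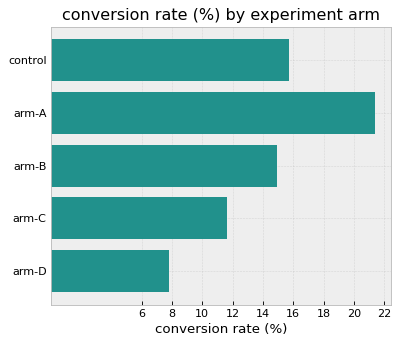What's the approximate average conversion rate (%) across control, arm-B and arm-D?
(16 + 14 + 8) / 3 ≈ 13.

≈ 13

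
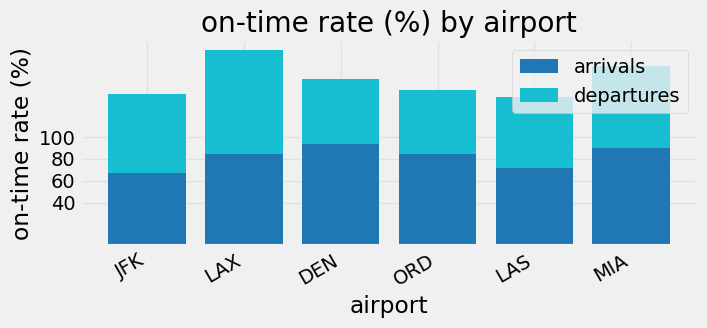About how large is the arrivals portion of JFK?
≈ 60

arrivals top ≈ 60, bottom ≈ 0; segment ≈ 60.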